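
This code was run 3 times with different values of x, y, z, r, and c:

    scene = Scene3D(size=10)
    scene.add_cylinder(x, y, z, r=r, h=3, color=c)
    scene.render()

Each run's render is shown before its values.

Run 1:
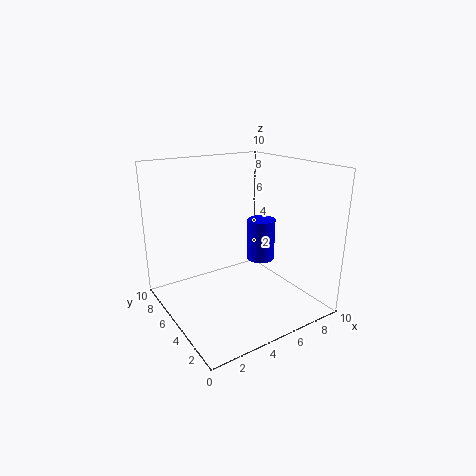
x = 7; y = 5; z = 3; r = 1; c = 'blue'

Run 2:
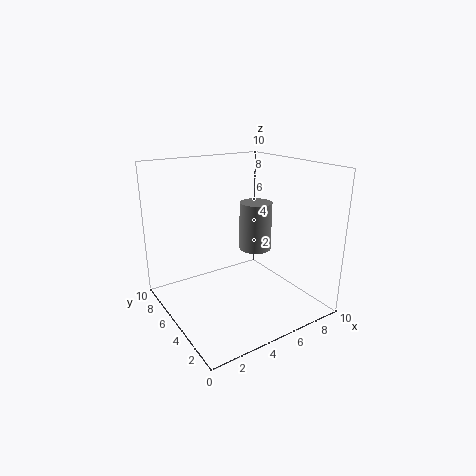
x = 5; y = 3; z = 5; r = 1; c = 'gray'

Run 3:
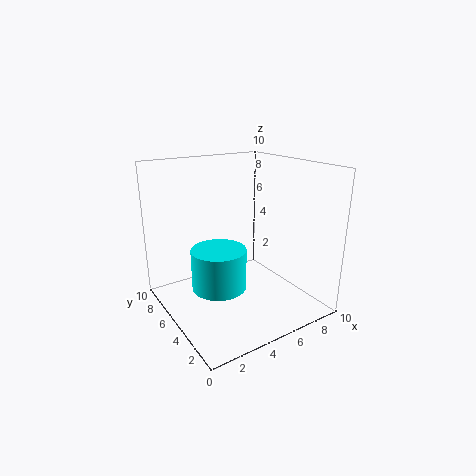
x = 4; y = 6; z = 1; r = 2; c = 'cyan'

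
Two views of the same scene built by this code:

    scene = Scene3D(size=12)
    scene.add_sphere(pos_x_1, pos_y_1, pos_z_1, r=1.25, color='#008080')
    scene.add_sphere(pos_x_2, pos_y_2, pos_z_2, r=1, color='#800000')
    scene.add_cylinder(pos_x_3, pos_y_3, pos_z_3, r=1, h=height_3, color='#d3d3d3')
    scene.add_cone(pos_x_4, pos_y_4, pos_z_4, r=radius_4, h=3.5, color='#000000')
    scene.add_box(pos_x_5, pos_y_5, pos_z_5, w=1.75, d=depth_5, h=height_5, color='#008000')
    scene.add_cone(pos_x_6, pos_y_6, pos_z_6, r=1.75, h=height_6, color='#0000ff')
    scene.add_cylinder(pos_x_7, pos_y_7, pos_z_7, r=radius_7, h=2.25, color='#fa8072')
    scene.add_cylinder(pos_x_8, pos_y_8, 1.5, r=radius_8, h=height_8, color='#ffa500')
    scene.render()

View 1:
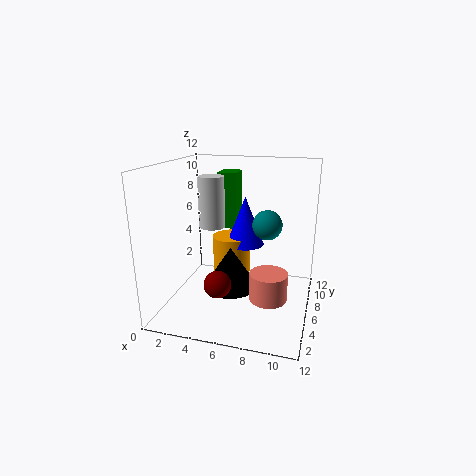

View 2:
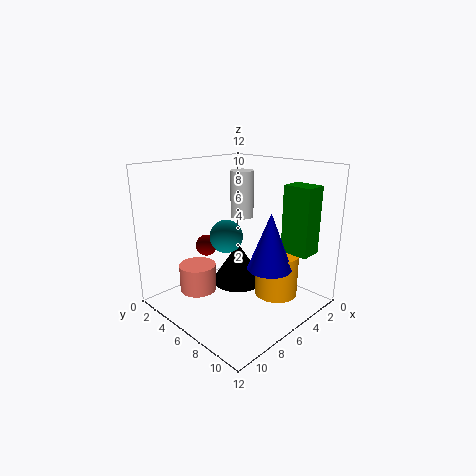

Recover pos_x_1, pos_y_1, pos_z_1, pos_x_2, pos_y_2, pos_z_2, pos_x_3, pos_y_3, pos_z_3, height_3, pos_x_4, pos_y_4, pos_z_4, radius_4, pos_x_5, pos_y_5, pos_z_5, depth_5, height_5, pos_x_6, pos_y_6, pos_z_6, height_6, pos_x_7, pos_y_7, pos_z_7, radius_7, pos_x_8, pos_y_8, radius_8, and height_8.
pos_x_1 = 8.25, pos_y_1 = 7, pos_z_1 = 7, pos_x_2 = 5.75, pos_y_2 = 1.5, pos_z_2 = 4, pos_x_3 = 4.25, pos_y_3 = 4.75, pos_z_3 = 7.25, height_3 = 4, pos_x_4 = 5.5, pos_y_4 = 5.5, pos_z_4 = 1.75, radius_4 = 2.25, pos_x_5 = 3, pos_y_5 = 9.5, pos_z_5 = 5.5, depth_5 = 2.25, height_5 = 5.25, pos_x_6 = 5.75, pos_y_6 = 9.25, pos_z_6 = 4.25, height_6 = 4.5, pos_x_7 = 9, pos_y_7 = 4.25, pos_z_7 = 1.75, radius_7 = 1.5, pos_x_8 = 4.5, pos_y_8 = 9, radius_8 = 1.75, height_8 = 3.5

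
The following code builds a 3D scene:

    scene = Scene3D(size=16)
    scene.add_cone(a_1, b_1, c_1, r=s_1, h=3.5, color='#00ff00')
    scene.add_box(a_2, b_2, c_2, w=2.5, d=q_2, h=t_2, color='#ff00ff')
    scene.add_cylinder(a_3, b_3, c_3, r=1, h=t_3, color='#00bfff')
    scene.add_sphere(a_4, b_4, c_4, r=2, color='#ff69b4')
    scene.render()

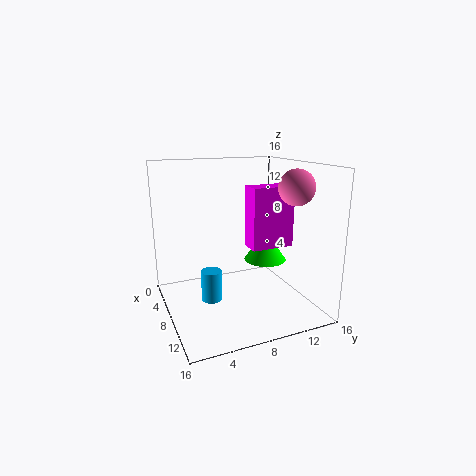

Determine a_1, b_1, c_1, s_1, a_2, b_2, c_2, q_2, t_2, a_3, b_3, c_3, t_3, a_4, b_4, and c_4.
a_1 = 7, b_1 = 12, c_1 = 4.5, s_1 = 2.5, a_2 = 6.5, b_2 = 9.5, c_2 = 6.5, q_2 = 5, t_2 = 7, a_3 = 12, b_3 = 3.5, c_3 = 3.5, t_3 = 3, a_4 = 10, b_4 = 14, c_4 = 13.5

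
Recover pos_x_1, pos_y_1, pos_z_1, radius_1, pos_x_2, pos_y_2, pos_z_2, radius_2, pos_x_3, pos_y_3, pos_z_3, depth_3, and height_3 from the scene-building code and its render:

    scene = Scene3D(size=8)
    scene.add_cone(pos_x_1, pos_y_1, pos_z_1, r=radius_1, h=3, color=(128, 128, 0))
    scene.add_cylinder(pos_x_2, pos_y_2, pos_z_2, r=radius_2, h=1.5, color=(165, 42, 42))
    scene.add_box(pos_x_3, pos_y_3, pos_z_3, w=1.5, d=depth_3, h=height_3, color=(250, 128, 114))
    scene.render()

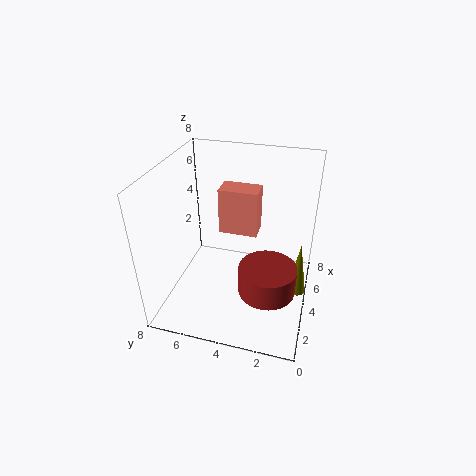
pos_x_1 = 3.5, pos_y_1 = 0.5, pos_z_1 = 1.5, radius_1 = 0.5, pos_x_2 = 2.5, pos_y_2 = 2, pos_z_2 = 2, radius_2 = 1.5, pos_x_3 = 6.5, pos_y_3 = 3.5, pos_z_3 = 2.5, depth_3 = 2.5, height_3 = 3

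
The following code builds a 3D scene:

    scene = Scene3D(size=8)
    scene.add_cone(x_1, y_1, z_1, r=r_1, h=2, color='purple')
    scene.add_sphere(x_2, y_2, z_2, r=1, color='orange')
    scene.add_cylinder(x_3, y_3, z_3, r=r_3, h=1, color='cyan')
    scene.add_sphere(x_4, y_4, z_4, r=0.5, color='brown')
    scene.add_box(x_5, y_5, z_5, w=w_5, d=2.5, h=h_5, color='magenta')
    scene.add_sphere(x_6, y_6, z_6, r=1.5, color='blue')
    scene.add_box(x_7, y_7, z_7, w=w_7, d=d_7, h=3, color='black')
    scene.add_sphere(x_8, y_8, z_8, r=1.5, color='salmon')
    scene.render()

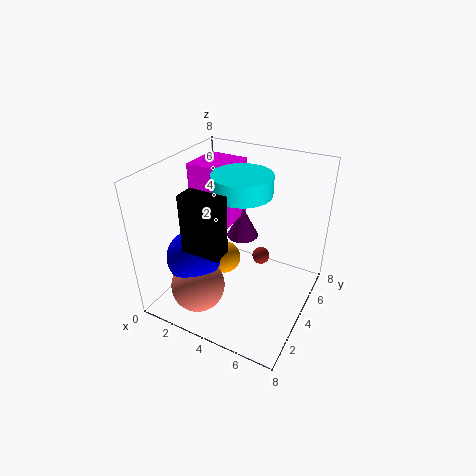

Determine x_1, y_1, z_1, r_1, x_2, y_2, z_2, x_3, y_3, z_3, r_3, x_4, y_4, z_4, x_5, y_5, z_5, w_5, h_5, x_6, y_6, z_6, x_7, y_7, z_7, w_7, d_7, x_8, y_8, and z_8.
x_1 = 3
y_1 = 6.5
z_1 = 2.5
r_1 = 1
x_2 = 2.5
y_2 = 5
z_2 = 1.5
x_3 = 4.5
y_3 = 3.5
z_3 = 7
r_3 = 1.5
x_4 = 5
y_4 = 5
z_4 = 2.5
x_5 = 0.5
y_5 = 4.5
z_5 = 4
w_5 = 2.5
h_5 = 3.5
x_6 = 2
y_6 = 2.5
z_6 = 3
x_7 = 2.5
y_7 = 1
z_7 = 4.5
w_7 = 2
d_7 = 1
x_8 = 2.5
y_8 = 2
z_8 = 1.5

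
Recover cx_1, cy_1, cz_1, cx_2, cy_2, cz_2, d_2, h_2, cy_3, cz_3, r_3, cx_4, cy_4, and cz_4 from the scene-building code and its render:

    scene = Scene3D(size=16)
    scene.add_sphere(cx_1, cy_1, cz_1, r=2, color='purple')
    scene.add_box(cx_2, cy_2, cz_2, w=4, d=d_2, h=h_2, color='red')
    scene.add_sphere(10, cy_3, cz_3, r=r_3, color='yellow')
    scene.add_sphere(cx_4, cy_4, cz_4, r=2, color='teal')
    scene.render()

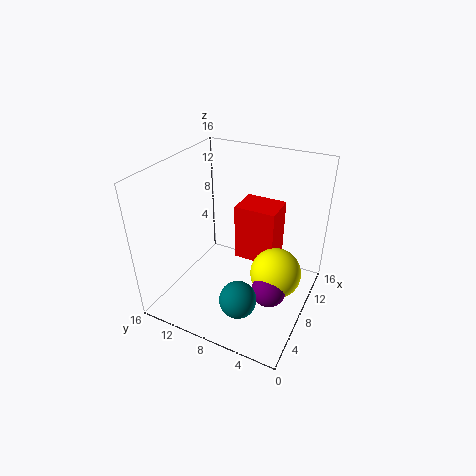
cx_1 = 8; cy_1 = 4; cz_1 = 2; cx_2 = 11; cy_2 = 5; cz_2 = 3; d_2 = 5; h_2 = 7; cy_3 = 4; cz_3 = 3; r_3 = 3; cx_4 = 4; cy_4 = 6; cz_4 = 3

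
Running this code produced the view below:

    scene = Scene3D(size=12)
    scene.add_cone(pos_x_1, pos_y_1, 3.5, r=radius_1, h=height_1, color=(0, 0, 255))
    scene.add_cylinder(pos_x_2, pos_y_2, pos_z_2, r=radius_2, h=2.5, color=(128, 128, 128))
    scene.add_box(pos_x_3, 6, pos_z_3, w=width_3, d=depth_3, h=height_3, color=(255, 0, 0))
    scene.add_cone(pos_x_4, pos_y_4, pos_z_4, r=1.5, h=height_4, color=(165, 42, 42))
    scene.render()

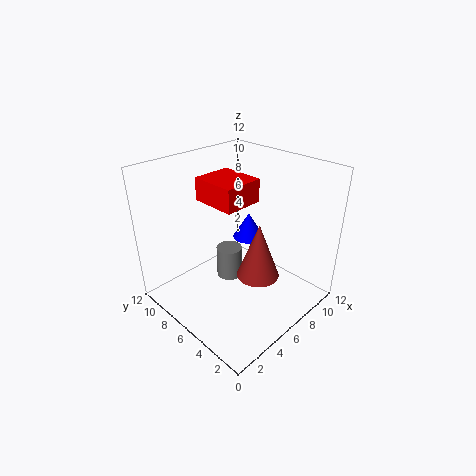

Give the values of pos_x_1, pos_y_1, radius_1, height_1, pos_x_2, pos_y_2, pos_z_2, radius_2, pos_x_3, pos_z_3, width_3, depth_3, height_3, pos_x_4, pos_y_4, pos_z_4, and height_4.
pos_x_1 = 10; pos_y_1 = 8.5; radius_1 = 1.5; height_1 = 2.5; pos_x_2 = 4.5; pos_y_2 = 5.5; pos_z_2 = 3.5; radius_2 = 1; pos_x_3 = 5; pos_z_3 = 8.5; width_3 = 3.5; depth_3 = 4; height_3 = 2; pos_x_4 = 4; pos_y_4 = 2; pos_z_4 = 5.5; height_4 = 4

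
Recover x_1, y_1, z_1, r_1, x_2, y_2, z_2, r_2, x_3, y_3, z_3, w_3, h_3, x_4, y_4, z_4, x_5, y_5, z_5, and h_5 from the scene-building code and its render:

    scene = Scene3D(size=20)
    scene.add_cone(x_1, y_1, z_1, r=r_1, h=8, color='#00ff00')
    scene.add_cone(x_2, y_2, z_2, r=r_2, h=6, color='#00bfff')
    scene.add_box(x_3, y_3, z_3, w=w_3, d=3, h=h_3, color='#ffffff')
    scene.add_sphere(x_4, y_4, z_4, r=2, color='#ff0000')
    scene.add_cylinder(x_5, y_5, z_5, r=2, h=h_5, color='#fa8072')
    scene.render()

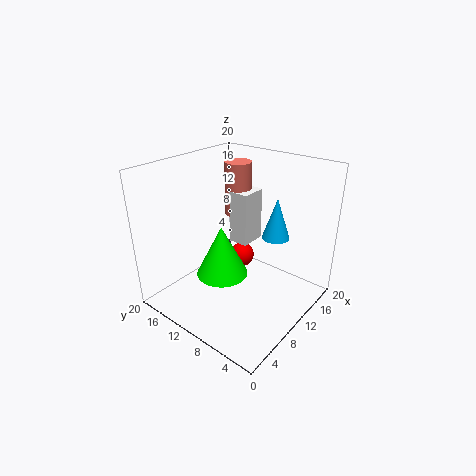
x_1 = 11; y_1 = 14; z_1 = 2; r_1 = 4; x_2 = 15; y_2 = 7; z_2 = 9; r_2 = 2; x_3 = 13; y_3 = 11; z_3 = 7; w_3 = 4; h_3 = 8; x_4 = 16; y_4 = 14; z_4 = 3; x_5 = 15; y_5 = 14; z_5 = 11; h_5 = 8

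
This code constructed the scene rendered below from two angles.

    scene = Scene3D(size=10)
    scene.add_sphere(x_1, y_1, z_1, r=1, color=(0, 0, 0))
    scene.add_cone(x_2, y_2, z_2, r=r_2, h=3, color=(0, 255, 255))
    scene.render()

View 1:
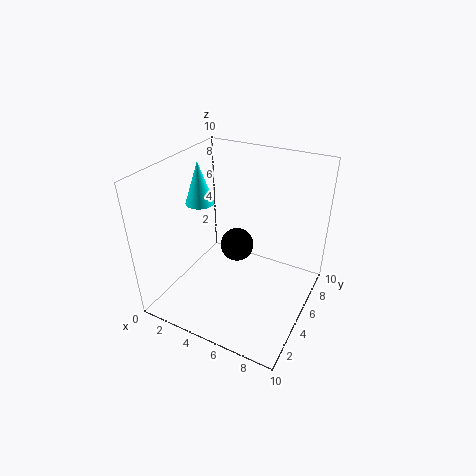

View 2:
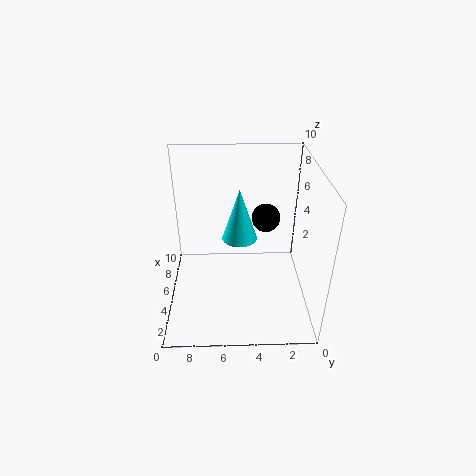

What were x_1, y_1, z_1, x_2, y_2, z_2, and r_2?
x_1 = 6; y_1 = 3; z_1 = 6; x_2 = 2; y_2 = 5; z_2 = 7; r_2 = 1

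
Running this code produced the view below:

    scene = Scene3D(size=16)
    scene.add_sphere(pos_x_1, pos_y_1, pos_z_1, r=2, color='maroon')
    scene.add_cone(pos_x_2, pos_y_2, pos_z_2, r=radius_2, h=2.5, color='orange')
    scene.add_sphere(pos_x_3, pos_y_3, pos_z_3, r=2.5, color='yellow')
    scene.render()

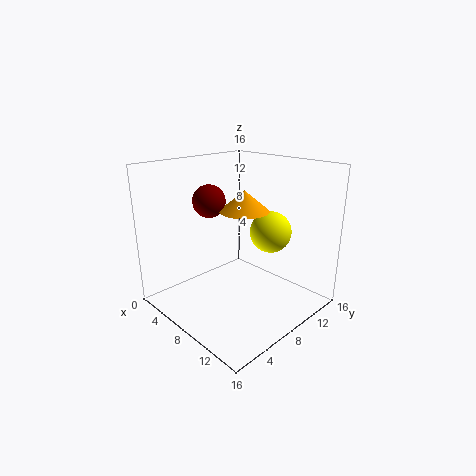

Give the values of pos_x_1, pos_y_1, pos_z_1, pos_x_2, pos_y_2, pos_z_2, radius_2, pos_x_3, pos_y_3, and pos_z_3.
pos_x_1 = 2.5
pos_y_1 = 8.5
pos_z_1 = 11
pos_x_2 = 6
pos_y_2 = 11
pos_z_2 = 10
radius_2 = 3
pos_x_3 = 8.5
pos_y_3 = 13
pos_z_3 = 7.5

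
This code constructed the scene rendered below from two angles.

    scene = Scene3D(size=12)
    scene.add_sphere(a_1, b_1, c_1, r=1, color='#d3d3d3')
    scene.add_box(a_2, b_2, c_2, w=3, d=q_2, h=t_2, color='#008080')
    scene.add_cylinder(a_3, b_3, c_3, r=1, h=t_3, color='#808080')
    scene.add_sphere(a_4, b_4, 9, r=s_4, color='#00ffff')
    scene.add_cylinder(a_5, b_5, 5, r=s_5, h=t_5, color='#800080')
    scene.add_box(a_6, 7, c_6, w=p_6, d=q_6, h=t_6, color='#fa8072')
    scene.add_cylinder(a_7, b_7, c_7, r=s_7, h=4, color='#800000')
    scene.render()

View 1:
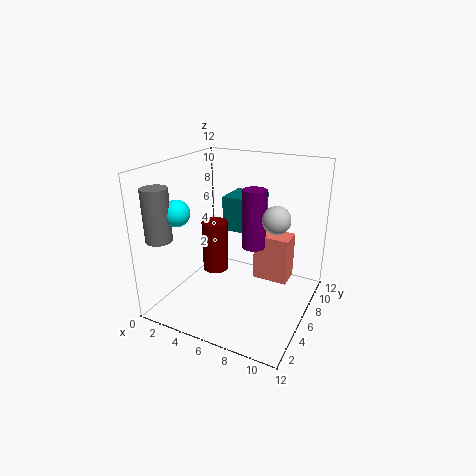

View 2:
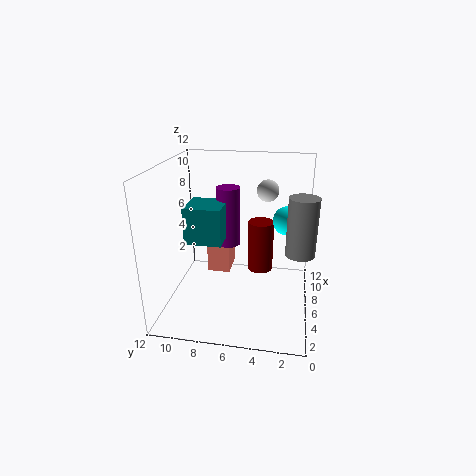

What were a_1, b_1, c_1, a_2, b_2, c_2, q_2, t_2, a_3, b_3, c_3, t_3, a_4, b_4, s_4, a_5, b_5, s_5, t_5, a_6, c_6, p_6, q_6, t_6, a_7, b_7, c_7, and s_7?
a_1 = 10, b_1 = 4, c_1 = 9, a_2 = 4, b_2 = 7, c_2 = 6, q_2 = 3, t_2 = 3, a_3 = 2, b_3 = 1, c_3 = 7, t_3 = 4, a_4 = 3, b_4 = 2, s_4 = 1, a_5 = 7, b_5 = 7, s_5 = 1, t_5 = 5, a_6 = 7, c_6 = 2, p_6 = 3, q_6 = 2, t_6 = 4, a_7 = 5, b_7 = 4, c_7 = 4, s_7 = 1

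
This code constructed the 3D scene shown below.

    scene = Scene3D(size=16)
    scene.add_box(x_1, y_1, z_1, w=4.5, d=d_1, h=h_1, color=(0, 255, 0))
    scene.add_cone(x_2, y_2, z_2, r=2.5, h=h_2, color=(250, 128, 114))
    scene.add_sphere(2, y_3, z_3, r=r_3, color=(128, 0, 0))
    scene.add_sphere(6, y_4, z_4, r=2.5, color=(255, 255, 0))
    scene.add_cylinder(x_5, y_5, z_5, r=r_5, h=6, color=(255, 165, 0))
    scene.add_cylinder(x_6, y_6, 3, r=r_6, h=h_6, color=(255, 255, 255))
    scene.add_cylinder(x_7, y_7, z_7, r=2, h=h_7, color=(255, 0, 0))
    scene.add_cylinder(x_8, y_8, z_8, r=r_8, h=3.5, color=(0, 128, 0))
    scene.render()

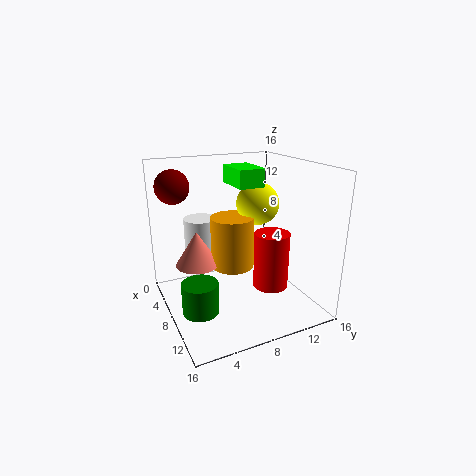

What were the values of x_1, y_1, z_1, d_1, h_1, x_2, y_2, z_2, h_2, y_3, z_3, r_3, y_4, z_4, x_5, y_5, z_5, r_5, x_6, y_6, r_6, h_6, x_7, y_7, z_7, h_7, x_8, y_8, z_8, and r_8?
x_1 = 4
y_1 = 8
z_1 = 13.5
d_1 = 3
h_1 = 2
x_2 = 5.5
y_2 = 4
z_2 = 4.5
h_2 = 4
y_3 = 2.5
z_3 = 13
r_3 = 2
y_4 = 11.5
z_4 = 11
x_5 = 6.5
y_5 = 8
z_5 = 4
r_5 = 2.5
x_6 = 2.5
y_6 = 5.5
r_6 = 2
h_6 = 6
x_7 = 9.5
y_7 = 11.5
z_7 = 2
h_7 = 6.5
x_8 = 9
y_8 = 3
z_8 = 0.5
r_8 = 2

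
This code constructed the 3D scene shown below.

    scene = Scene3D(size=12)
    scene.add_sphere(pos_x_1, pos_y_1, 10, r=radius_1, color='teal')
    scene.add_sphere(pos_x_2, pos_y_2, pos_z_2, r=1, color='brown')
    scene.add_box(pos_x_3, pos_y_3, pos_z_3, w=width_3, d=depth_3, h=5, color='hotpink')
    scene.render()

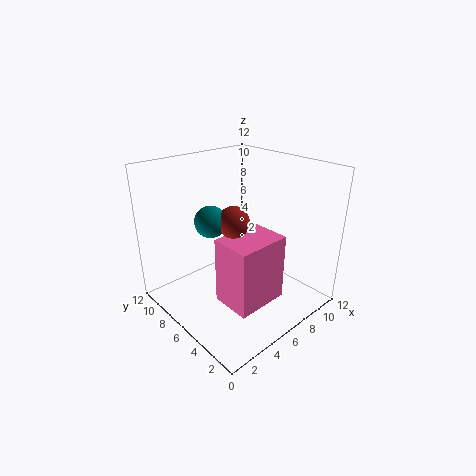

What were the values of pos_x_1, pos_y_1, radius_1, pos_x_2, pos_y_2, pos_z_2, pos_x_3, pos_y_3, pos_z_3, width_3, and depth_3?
pos_x_1 = 1; pos_y_1 = 3; radius_1 = 1; pos_x_2 = 2; pos_y_2 = 2; pos_z_2 = 10; pos_x_3 = 2; pos_y_3 = 1; pos_z_3 = 3; width_3 = 4; depth_3 = 3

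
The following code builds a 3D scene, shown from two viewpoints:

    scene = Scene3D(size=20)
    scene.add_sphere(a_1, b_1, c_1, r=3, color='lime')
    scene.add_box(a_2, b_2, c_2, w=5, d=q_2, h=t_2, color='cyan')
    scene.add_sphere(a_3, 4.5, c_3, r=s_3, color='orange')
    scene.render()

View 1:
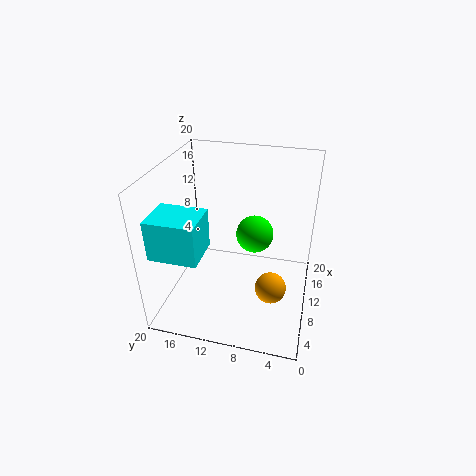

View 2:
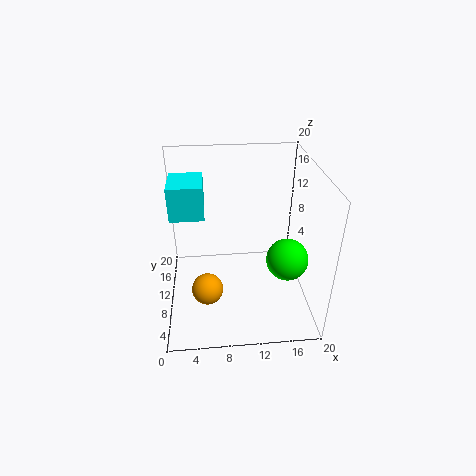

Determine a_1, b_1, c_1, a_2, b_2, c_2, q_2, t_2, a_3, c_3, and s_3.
a_1 = 17
b_1 = 9
c_1 = 6.5
a_2 = 0.5
b_2 = 12.5
c_2 = 11.5
q_2 = 6
t_2 = 5
a_3 = 5.5
c_3 = 6
s_3 = 2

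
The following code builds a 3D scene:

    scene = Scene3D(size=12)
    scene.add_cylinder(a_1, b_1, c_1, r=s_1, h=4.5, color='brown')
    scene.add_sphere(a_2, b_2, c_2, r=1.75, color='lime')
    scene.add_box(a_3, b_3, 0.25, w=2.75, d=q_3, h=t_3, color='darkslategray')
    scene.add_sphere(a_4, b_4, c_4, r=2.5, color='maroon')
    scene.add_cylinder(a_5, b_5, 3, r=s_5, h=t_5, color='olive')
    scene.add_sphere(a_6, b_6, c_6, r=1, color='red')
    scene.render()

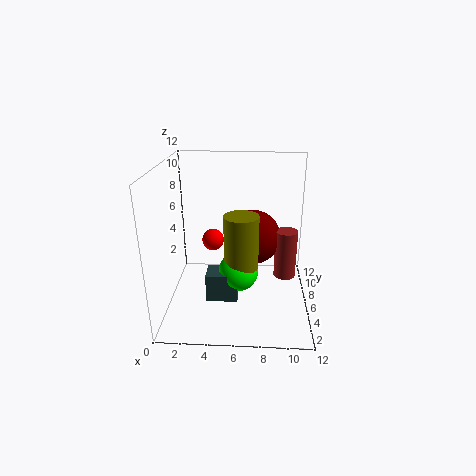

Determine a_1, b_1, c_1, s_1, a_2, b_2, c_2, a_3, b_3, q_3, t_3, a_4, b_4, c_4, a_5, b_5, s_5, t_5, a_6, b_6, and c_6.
a_1 = 10.25, b_1 = 8.25, c_1 = 1.25, s_1 = 1, a_2 = 6, b_2 = 6.5, c_2 = 2.5, a_3 = 3.25, b_3 = 5, q_3 = 2, t_3 = 2.5, a_4 = 7.25, b_4 = 9, c_4 = 4.75, a_5 = 6.25, b_5 = 6.5, s_5 = 1.5, t_5 = 4.75, a_6 = 3.5, b_6 = 8.75, c_6 = 4.5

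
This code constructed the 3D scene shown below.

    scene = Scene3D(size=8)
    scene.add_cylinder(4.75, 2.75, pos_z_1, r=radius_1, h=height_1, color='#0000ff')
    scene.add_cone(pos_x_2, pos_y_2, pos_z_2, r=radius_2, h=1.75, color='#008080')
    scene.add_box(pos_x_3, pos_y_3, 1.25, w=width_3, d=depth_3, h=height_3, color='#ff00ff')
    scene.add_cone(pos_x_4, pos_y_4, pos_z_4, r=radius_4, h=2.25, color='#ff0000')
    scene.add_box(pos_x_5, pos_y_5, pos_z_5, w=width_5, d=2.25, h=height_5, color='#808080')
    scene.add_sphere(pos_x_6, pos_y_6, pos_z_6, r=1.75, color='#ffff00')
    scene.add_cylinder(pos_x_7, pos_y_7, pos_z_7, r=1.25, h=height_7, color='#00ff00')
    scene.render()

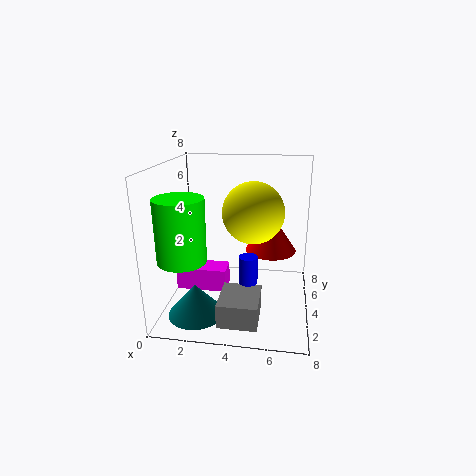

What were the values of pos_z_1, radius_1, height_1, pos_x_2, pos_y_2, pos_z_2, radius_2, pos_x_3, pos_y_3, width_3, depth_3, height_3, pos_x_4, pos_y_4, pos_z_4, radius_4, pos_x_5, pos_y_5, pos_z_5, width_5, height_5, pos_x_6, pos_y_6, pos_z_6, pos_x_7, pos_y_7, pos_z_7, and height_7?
pos_z_1 = 2, radius_1 = 0.5, height_1 = 1.5, pos_x_2 = 2, pos_y_2 = 2, pos_z_2 = 0.25, radius_2 = 1.5, pos_x_3 = 0.75, pos_y_3 = 2.75, width_3 = 2.75, depth_3 = 1.25, height_3 = 1.25, pos_x_4 = 5.75, pos_y_4 = 5.5, pos_z_4 = 2.75, radius_4 = 1.5, pos_x_5 = 3.5, pos_y_5 = 0.25, pos_z_5 = 0.75, width_5 = 2, height_5 = 1.25, pos_x_6 = 4.75, pos_y_6 = 4.75, pos_z_6 = 5.25, pos_x_7 = 1.5, pos_y_7 = 1.75, pos_z_7 = 3.5, height_7 = 3.25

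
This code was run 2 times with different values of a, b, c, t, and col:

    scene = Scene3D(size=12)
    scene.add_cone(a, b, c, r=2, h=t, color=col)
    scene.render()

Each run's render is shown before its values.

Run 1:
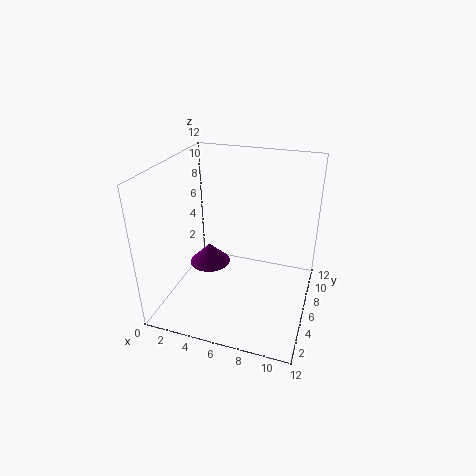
a = 2
b = 9
c = 1
t = 2
col = 'purple'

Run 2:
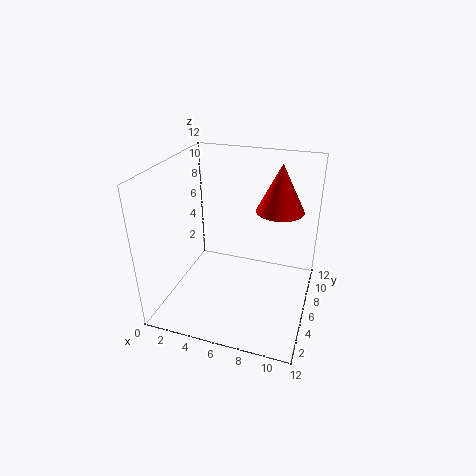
a = 9
b = 8
c = 8
t = 4
col = 'red'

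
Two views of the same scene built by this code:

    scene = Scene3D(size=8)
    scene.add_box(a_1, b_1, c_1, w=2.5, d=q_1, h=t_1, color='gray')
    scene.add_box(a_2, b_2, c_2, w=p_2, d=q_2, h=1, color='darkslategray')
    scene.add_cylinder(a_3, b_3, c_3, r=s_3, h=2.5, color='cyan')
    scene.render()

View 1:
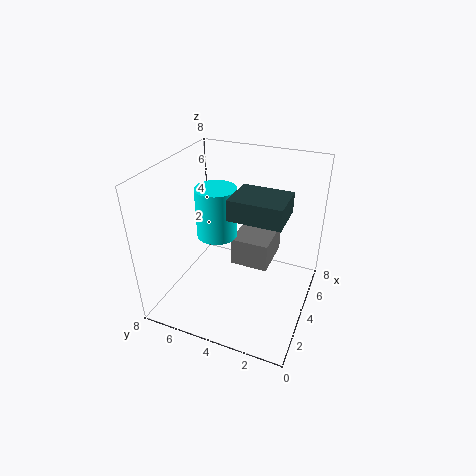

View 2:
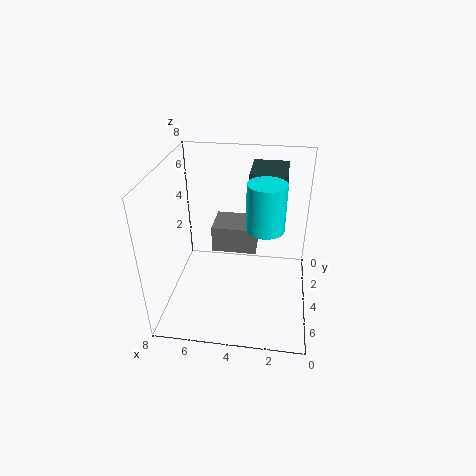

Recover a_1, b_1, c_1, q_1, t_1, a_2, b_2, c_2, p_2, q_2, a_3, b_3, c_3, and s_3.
a_1 = 3
b_1 = 2
c_1 = 3
q_1 = 2
t_1 = 1.5
a_2 = 1.5
b_2 = 1
c_2 = 6.5
p_2 = 2
q_2 = 2.5
a_3 = 2.5
b_3 = 4.5
c_3 = 5
s_3 = 1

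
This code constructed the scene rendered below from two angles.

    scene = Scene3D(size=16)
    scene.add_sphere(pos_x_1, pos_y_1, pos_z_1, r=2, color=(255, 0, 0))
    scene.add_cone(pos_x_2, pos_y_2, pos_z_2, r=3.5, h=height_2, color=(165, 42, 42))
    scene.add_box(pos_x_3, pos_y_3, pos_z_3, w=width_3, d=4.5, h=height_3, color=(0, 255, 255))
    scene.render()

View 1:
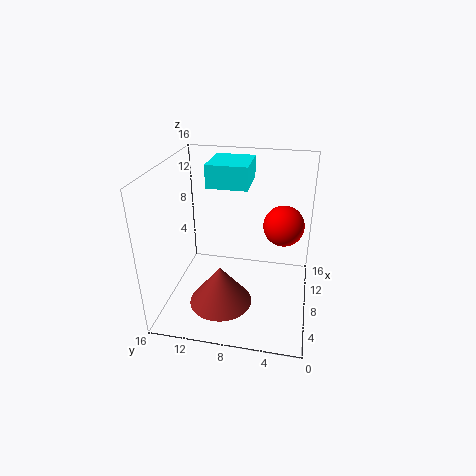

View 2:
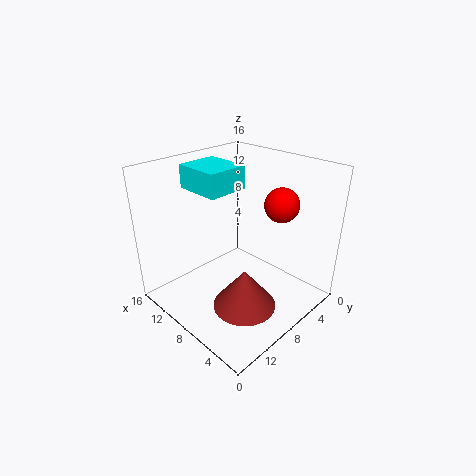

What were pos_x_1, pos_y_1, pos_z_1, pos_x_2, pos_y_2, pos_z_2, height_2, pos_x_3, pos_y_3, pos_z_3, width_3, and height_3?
pos_x_1 = 6, pos_y_1 = 3, pos_z_1 = 11, pos_x_2 = 5.5, pos_y_2 = 9.5, pos_z_2 = 1, height_2 = 4.5, pos_x_3 = 8, pos_y_3 = 7, pos_z_3 = 13.5, width_3 = 5, height_3 = 2.5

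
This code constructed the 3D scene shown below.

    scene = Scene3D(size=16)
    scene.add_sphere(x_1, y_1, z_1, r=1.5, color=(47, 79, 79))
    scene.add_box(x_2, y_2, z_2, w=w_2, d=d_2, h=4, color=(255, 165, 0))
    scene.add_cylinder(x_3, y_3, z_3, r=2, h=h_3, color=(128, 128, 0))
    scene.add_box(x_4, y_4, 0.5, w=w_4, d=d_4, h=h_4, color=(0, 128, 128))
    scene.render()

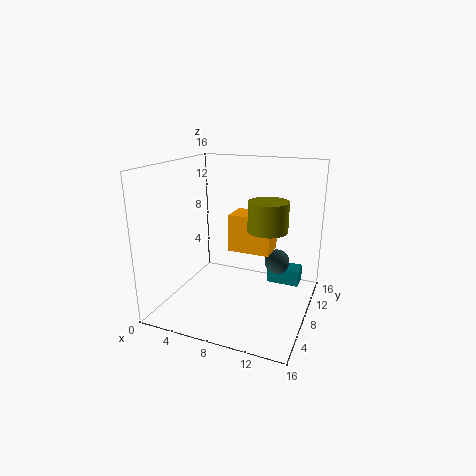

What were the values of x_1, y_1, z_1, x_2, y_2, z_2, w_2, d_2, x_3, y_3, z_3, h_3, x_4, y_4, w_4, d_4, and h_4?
x_1 = 11.5; y_1 = 12; z_1 = 4; x_2 = 7.5; y_2 = 6.5; z_2 = 7; w_2 = 4.5; d_2 = 3; x_3 = 12; y_3 = 6; z_3 = 10; h_3 = 3; x_4 = 10; y_4 = 13; w_4 = 4; d_4 = 2.5; h_4 = 2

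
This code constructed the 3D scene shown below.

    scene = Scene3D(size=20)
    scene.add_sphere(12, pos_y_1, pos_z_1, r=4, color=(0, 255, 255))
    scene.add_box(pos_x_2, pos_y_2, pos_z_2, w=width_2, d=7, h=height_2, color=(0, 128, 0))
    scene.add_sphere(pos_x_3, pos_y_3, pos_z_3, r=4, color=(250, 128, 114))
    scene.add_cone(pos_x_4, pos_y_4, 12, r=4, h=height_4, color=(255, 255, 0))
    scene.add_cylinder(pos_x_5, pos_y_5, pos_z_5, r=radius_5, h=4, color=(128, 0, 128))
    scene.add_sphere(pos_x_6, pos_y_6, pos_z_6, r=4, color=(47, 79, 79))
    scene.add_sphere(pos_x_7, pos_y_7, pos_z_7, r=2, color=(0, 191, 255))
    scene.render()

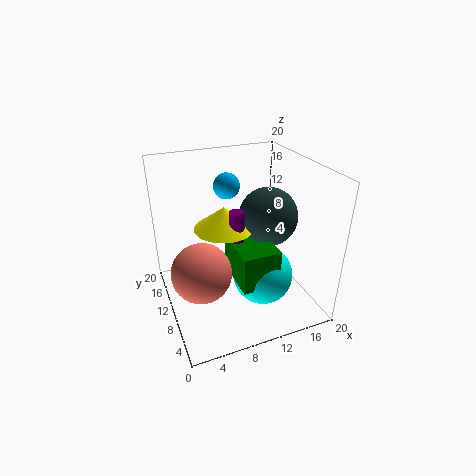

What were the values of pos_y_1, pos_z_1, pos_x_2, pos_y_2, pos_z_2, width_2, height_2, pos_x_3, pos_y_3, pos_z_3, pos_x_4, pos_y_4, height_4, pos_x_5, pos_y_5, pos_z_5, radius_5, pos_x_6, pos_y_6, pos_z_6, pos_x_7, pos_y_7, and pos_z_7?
pos_y_1 = 6, pos_z_1 = 6, pos_x_2 = 8, pos_y_2 = 3, pos_z_2 = 6, width_2 = 5, height_2 = 5, pos_x_3 = 4, pos_y_3 = 8, pos_z_3 = 7, pos_x_4 = 8, pos_y_4 = 10, height_4 = 3, pos_x_5 = 9, pos_y_5 = 8, pos_z_5 = 11, radius_5 = 1, pos_x_6 = 14, pos_y_6 = 9, pos_z_6 = 13, pos_x_7 = 11, pos_y_7 = 17, pos_z_7 = 15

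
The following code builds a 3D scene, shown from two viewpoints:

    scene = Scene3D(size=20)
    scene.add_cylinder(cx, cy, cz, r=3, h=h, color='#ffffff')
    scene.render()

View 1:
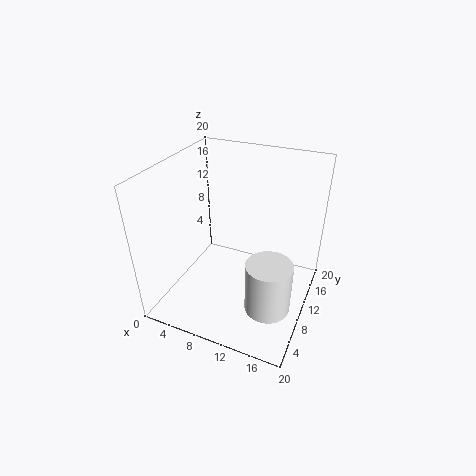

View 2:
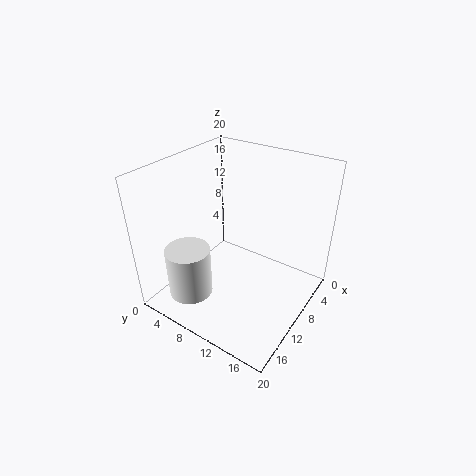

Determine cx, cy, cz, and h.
cx = 16, cy = 6, cz = 3, h = 7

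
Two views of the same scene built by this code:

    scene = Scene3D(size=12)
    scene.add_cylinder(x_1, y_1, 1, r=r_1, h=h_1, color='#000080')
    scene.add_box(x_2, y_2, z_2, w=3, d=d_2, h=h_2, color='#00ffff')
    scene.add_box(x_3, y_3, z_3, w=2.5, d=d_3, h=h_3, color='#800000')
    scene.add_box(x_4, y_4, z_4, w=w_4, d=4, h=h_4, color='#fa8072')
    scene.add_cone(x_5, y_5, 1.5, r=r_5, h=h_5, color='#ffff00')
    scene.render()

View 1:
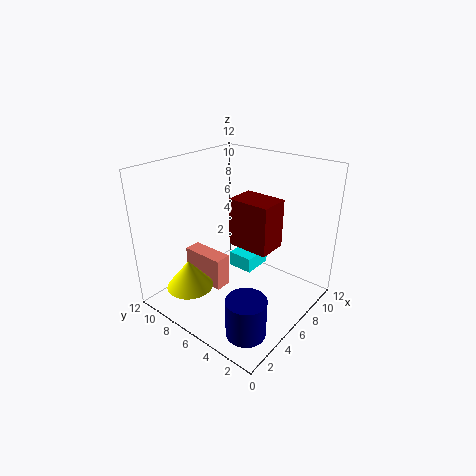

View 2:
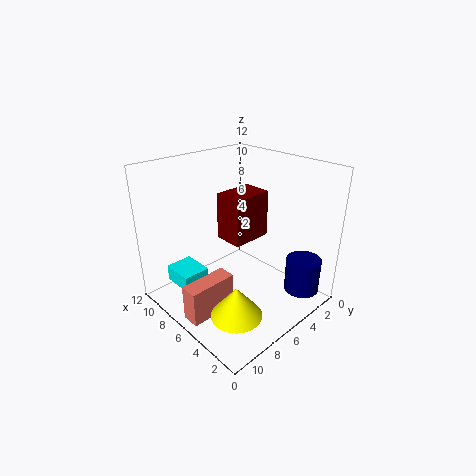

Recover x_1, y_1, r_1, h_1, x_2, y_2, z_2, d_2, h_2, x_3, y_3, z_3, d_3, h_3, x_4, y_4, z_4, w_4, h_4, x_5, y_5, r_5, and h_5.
x_1 = 2
y_1 = 2
r_1 = 1.5
h_1 = 3
x_2 = 9
y_2 = 7
z_2 = 0.5
d_2 = 2.5
h_2 = 1.5
x_3 = 5.5
y_3 = 3
z_3 = 5.5
d_3 = 3.5
h_3 = 4
x_4 = 5
y_4 = 7.5
z_4 = 0.5
w_4 = 1.5
h_4 = 3
x_5 = 3
y_5 = 9
r_5 = 2
h_5 = 2.5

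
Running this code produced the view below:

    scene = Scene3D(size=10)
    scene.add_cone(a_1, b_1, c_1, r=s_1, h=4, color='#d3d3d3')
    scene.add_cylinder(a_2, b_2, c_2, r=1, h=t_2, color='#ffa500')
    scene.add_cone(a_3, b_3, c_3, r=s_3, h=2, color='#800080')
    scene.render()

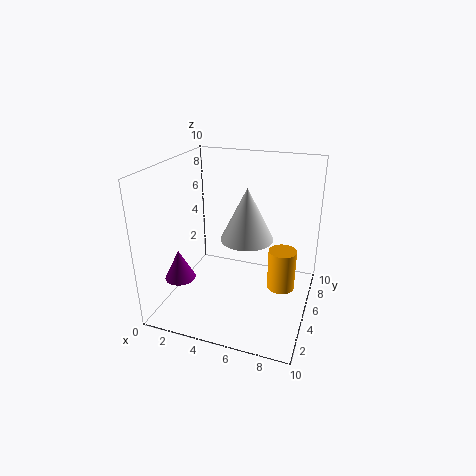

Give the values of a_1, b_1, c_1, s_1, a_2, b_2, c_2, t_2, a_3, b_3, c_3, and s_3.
a_1 = 5; b_1 = 7; c_1 = 4; s_1 = 2; a_2 = 8; b_2 = 6; c_2 = 1; t_2 = 3; a_3 = 2; b_3 = 2; c_3 = 3; s_3 = 1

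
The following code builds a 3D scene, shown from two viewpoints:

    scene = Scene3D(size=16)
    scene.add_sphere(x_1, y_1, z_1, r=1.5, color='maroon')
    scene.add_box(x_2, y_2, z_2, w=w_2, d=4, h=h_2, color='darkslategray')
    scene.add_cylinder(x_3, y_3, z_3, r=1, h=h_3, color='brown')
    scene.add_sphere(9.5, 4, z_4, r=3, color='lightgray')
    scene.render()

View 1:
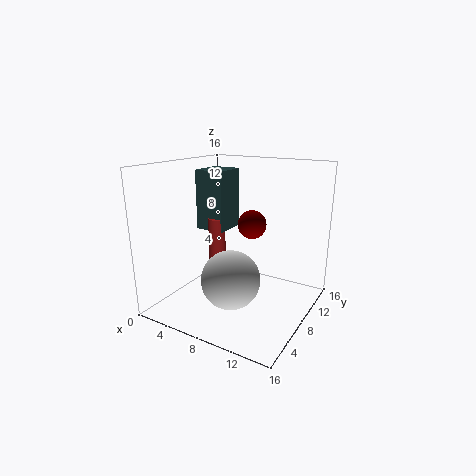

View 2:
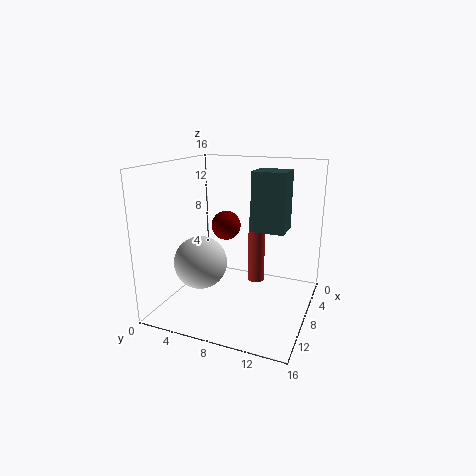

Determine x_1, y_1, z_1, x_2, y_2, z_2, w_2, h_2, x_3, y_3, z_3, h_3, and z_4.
x_1 = 10; y_1 = 7.5; z_1 = 10; x_2 = 2; y_2 = 8.5; z_2 = 8; w_2 = 3.5; h_2 = 7; x_3 = 4.5; y_3 = 9; z_3 = 1.5; h_3 = 8; z_4 = 5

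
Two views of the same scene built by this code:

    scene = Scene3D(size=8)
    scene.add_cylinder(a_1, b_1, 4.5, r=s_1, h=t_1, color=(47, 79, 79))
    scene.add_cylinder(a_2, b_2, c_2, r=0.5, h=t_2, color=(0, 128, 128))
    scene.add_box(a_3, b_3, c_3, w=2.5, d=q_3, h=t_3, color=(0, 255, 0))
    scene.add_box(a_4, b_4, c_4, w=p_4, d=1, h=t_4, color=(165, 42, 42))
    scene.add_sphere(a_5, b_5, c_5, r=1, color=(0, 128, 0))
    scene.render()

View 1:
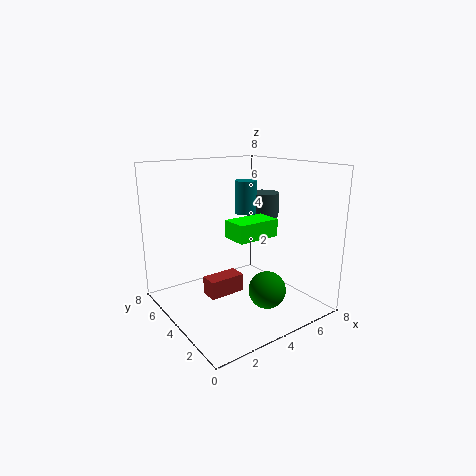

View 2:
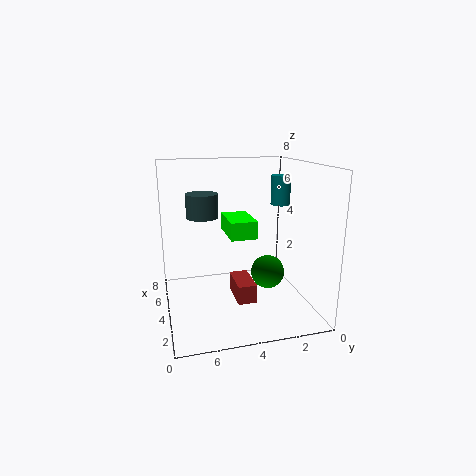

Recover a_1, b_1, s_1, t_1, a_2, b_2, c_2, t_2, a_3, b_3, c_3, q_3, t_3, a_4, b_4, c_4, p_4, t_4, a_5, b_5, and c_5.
a_1 = 7
b_1 = 5.5
s_1 = 1
t_1 = 1.5
a_2 = 3
b_2 = 2
c_2 = 6
t_2 = 1.5
a_3 = 3.5
b_3 = 3
c_3 = 4
q_3 = 1.5
t_3 = 1
a_4 = 2
b_4 = 3.5
c_4 = 1
p_4 = 2
t_4 = 1
a_5 = 4.5
b_5 = 2
c_5 = 1.5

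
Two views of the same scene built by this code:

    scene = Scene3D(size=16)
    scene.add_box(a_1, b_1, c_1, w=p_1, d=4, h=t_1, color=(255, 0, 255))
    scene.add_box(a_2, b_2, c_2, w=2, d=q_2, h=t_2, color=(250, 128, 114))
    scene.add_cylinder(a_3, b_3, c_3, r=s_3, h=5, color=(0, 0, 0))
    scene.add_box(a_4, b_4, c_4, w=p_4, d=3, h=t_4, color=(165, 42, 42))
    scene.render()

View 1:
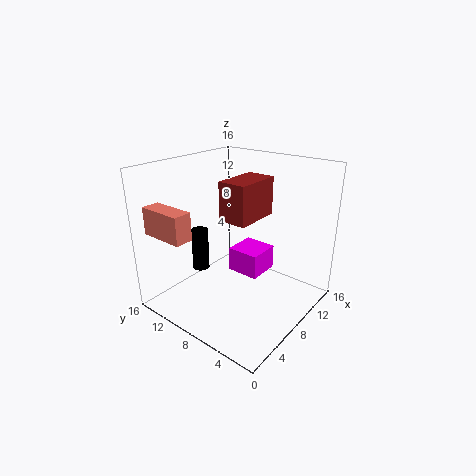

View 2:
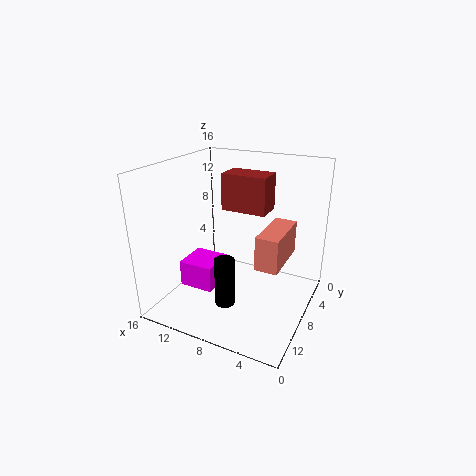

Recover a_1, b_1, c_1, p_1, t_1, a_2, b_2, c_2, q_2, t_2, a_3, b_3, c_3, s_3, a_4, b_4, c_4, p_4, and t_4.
a_1 = 10; b_1 = 7; c_1 = 2; p_1 = 4; t_1 = 3; a_2 = 1; b_2 = 10; c_2 = 9; q_2 = 5; t_2 = 3; a_3 = 7; b_3 = 13; c_3 = 3; s_3 = 1; a_4 = 5; b_4 = 5; c_4 = 11; p_4 = 5; t_4 = 4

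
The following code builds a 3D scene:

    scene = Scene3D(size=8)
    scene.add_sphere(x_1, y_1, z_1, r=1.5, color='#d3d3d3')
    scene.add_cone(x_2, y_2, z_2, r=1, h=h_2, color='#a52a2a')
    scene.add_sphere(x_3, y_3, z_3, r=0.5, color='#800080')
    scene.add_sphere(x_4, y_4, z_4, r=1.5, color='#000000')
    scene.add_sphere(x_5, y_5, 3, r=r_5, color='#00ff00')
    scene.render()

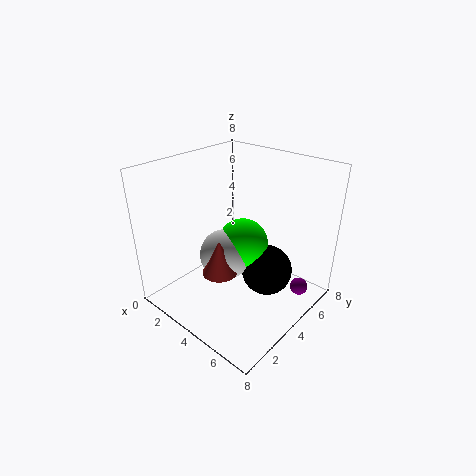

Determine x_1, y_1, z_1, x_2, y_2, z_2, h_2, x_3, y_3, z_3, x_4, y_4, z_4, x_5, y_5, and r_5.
x_1 = 3, y_1 = 4, z_1 = 2.5, x_2 = 3.5, y_2 = 3, z_2 = 2, h_2 = 2, x_3 = 7, y_3 = 6, z_3 = 1, x_4 = 5, y_4 = 5.5, z_4 = 1.5, x_5 = 3.5, y_5 = 5, r_5 = 1.5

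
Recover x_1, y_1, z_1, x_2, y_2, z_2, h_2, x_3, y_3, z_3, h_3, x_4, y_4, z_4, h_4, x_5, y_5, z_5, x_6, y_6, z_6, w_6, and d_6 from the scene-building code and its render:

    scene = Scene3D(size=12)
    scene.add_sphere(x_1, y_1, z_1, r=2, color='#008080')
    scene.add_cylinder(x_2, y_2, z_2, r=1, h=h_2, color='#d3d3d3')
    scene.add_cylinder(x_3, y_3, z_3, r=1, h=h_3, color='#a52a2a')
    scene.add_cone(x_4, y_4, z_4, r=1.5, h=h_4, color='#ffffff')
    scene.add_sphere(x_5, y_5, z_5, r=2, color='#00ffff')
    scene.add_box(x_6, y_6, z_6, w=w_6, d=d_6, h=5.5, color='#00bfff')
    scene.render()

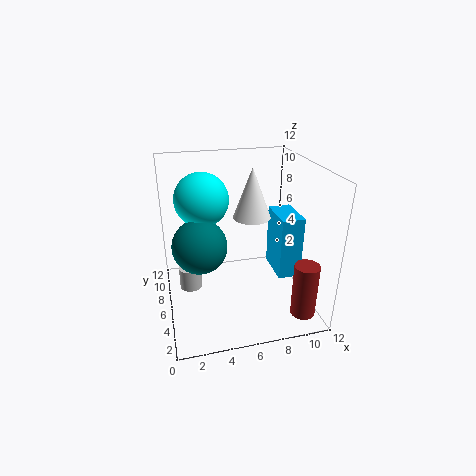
x_1 = 2.5
y_1 = 3.5
z_1 = 7
x_2 = 2
y_2 = 8
z_2 = 0.5
h_2 = 2
x_3 = 10.5
y_3 = 2
z_3 = 0.5
h_3 = 4.5
x_4 = 7
y_4 = 5.5
z_4 = 8
h_4 = 4
x_5 = 3
y_5 = 5
z_5 = 10
x_6 = 9.5
y_6 = 5
z_6 = 2
w_6 = 2
d_6 = 3.5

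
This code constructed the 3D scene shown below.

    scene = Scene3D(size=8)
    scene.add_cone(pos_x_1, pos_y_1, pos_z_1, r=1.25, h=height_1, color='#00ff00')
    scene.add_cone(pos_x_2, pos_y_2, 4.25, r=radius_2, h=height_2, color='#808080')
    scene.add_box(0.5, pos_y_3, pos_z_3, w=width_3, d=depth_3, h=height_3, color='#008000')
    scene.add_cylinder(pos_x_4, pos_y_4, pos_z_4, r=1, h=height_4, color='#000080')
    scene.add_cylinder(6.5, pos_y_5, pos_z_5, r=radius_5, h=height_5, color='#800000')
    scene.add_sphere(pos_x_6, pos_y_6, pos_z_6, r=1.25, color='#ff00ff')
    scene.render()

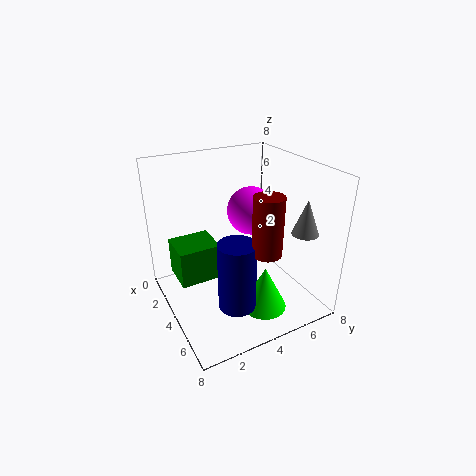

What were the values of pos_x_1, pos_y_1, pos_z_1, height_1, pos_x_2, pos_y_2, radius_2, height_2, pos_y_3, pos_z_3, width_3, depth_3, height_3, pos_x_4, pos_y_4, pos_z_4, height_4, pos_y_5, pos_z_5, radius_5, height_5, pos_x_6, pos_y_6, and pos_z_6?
pos_x_1 = 5.75; pos_y_1 = 4.75; pos_z_1 = 0.25; height_1 = 2.5; pos_x_2 = 5.75; pos_y_2 = 7.25; radius_2 = 0.75; height_2 = 2; pos_y_3 = 1; pos_z_3 = 0.75; width_3 = 2.25; depth_3 = 2.5; height_3 = 2.25; pos_x_4 = 5.75; pos_y_4 = 3; pos_z_4 = 1; height_4 = 3.75; pos_y_5 = 4.25; pos_z_5 = 4.25; radius_5 = 0.75; height_5 = 3; pos_x_6 = 4.5; pos_y_6 = 4.5; pos_z_6 = 5.75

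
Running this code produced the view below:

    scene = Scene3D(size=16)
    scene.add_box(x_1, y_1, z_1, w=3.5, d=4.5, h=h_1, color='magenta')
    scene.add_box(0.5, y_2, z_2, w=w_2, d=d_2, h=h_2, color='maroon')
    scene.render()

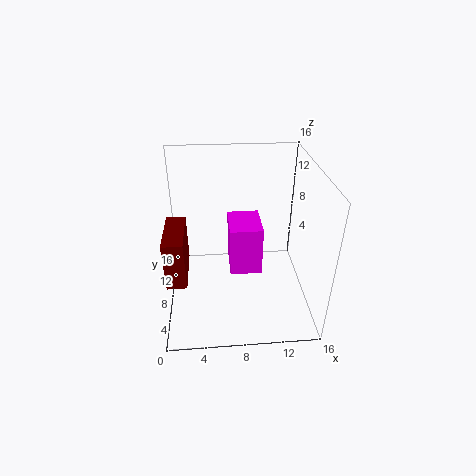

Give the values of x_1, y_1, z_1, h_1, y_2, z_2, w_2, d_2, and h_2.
x_1 = 7
y_1 = 6
z_1 = 4.5
h_1 = 5.5
y_2 = 2.5
z_2 = 6
w_2 = 2
d_2 = 5.5
h_2 = 5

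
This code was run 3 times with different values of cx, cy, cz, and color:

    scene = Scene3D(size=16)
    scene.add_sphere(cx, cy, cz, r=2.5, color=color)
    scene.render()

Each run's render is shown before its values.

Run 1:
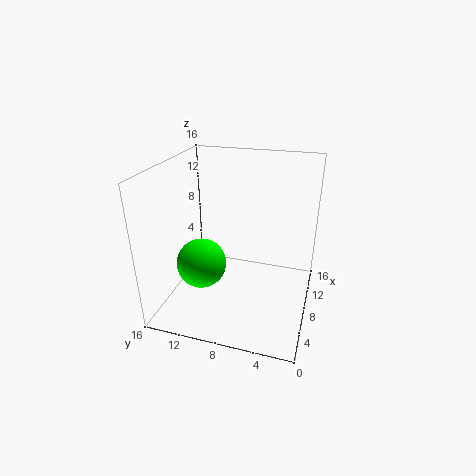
cx = 3.5, cy = 10.5, cz = 7, color = 'lime'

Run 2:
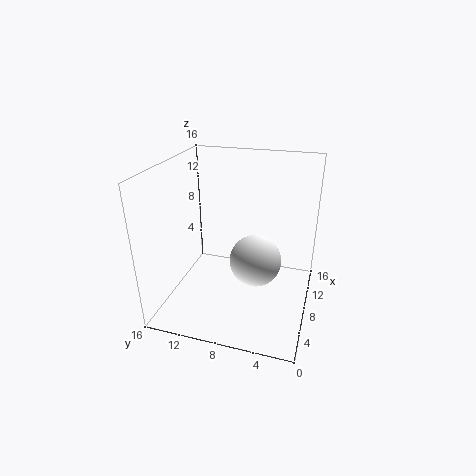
cx = 4, cy = 5, cz = 8, color = 'white'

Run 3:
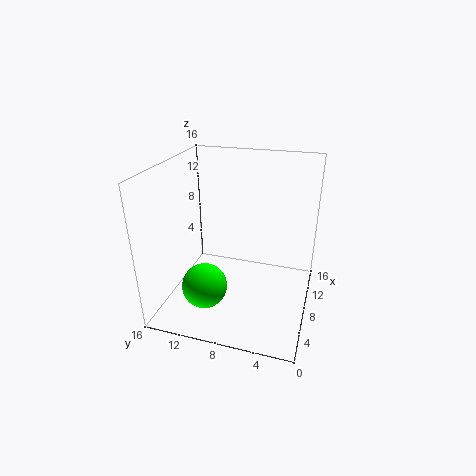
cx = 5, cy = 11, cz = 3, color = 'lime'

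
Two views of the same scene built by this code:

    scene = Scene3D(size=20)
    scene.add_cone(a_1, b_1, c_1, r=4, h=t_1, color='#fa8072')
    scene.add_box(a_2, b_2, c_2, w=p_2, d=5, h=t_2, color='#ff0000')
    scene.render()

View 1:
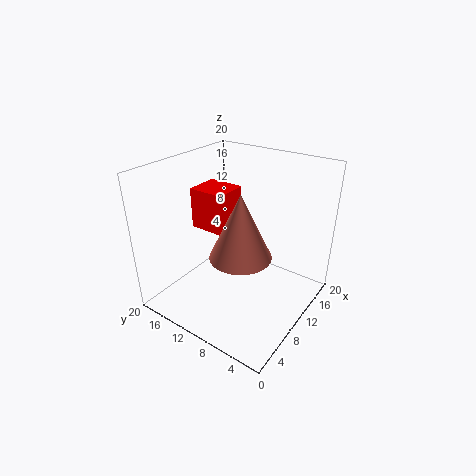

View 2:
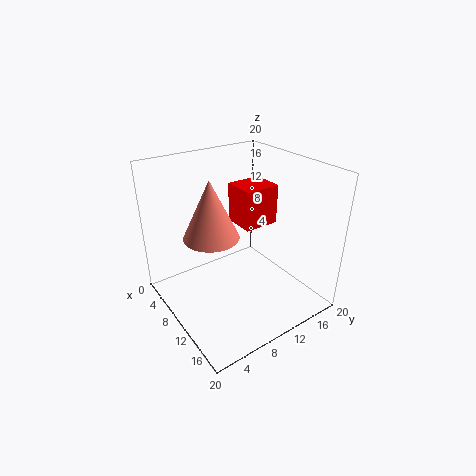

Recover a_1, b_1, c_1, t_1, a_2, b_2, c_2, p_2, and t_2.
a_1 = 7
b_1 = 7.5
c_1 = 9.5
t_1 = 8.5
a_2 = 7
b_2 = 10.5
c_2 = 11.5
p_2 = 4.5
t_2 = 5.5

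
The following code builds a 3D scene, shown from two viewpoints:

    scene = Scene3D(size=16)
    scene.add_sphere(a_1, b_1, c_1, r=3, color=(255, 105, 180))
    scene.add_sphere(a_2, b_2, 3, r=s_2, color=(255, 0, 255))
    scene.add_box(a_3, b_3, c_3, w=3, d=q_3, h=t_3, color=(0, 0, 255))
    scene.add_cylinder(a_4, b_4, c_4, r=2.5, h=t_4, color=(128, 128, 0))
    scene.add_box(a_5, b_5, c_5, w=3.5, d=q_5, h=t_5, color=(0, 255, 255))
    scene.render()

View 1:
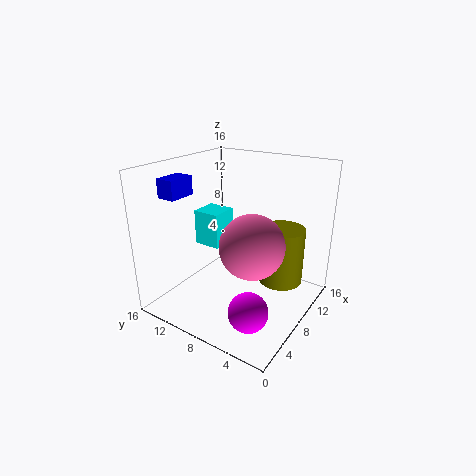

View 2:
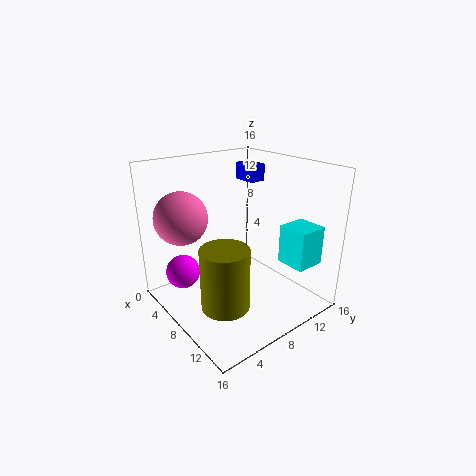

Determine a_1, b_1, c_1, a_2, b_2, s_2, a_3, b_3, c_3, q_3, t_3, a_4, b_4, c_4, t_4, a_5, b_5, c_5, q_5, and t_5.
a_1 = 3.5
b_1 = 3.5
c_1 = 10
a_2 = 3
b_2 = 3.5
s_2 = 2
a_3 = 2.5
b_3 = 12
c_3 = 13
q_3 = 2
t_3 = 2
a_4 = 11
b_4 = 4
c_4 = 2.5
t_4 = 6.5
a_5 = 10
b_5 = 12.5
c_5 = 4.5
q_5 = 3.5
t_5 = 4.5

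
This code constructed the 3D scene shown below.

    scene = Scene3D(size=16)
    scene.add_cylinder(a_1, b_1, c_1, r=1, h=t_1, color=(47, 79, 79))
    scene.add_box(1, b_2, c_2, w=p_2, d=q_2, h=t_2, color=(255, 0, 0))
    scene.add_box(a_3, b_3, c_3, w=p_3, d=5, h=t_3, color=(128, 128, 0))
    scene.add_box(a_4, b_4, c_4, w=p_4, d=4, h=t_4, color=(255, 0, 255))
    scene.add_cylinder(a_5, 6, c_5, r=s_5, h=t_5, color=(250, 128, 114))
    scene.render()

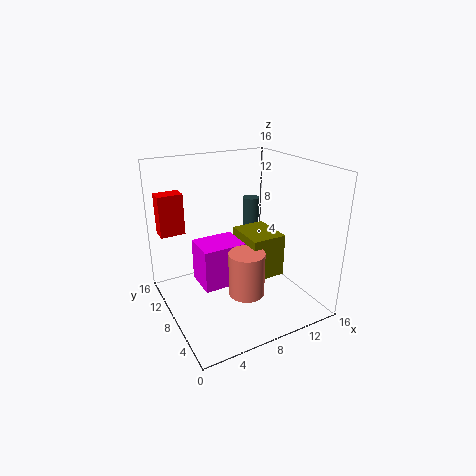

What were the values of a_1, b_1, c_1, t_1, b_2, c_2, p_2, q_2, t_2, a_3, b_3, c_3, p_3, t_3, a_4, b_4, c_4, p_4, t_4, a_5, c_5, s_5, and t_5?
a_1 = 12; b_1 = 12; c_1 = 6; t_1 = 5; b_2 = 14; c_2 = 7; p_2 = 3; q_2 = 2; t_2 = 5; a_3 = 9; b_3 = 6; c_3 = 3; p_3 = 4; t_3 = 5; a_4 = 4; b_4 = 8; c_4 = 2; p_4 = 5; t_4 = 5; a_5 = 8; c_5 = 2; s_5 = 2; t_5 = 5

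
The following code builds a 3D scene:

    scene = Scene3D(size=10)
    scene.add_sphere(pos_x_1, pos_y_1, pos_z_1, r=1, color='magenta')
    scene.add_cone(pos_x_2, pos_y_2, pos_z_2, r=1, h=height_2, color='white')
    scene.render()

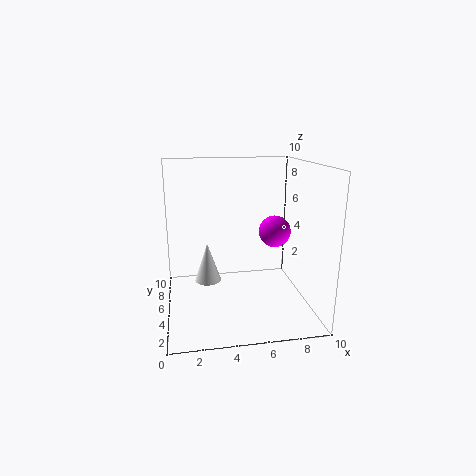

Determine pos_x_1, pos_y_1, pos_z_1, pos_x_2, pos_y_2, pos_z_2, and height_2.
pos_x_1 = 7; pos_y_1 = 3; pos_z_1 = 6; pos_x_2 = 3; pos_y_2 = 7; pos_z_2 = 1; height_2 = 3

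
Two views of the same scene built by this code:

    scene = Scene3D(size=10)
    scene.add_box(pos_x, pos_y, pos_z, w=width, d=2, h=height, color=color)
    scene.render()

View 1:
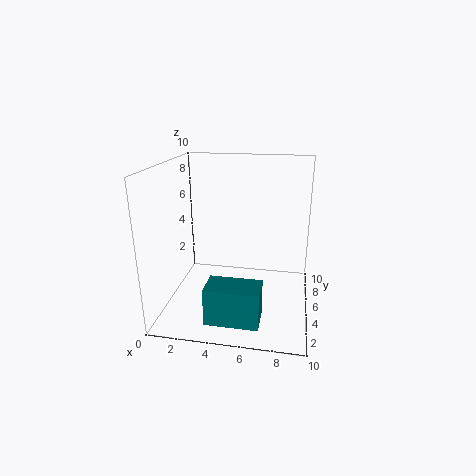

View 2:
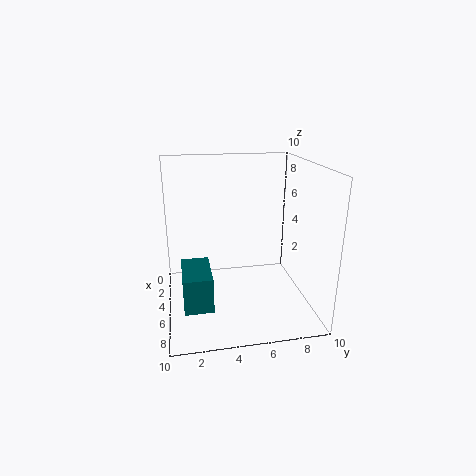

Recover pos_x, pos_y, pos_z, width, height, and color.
pos_x = 3.5, pos_y = 1, pos_z = 0.5, width = 3.5, height = 2.5, color = 'teal'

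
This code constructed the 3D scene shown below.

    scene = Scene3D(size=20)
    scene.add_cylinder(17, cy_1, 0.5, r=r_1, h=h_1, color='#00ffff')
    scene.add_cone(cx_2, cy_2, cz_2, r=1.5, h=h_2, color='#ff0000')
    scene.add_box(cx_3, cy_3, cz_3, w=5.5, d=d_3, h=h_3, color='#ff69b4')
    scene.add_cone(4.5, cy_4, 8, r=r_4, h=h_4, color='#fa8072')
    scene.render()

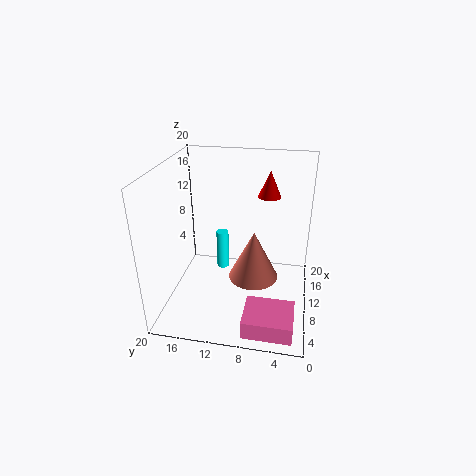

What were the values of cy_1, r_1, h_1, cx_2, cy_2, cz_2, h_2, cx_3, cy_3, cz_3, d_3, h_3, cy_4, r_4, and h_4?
cy_1 = 14, r_1 = 1, h_1 = 6.5, cx_2 = 11, cy_2 = 6, cz_2 = 16, h_2 = 3.5, cx_3 = 1, cy_3 = 1.5, cz_3 = 0.5, d_3 = 6.5, h_3 = 2.5, cy_4 = 7, r_4 = 3, h_4 = 6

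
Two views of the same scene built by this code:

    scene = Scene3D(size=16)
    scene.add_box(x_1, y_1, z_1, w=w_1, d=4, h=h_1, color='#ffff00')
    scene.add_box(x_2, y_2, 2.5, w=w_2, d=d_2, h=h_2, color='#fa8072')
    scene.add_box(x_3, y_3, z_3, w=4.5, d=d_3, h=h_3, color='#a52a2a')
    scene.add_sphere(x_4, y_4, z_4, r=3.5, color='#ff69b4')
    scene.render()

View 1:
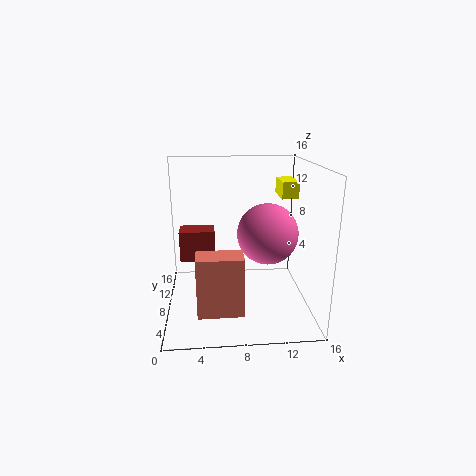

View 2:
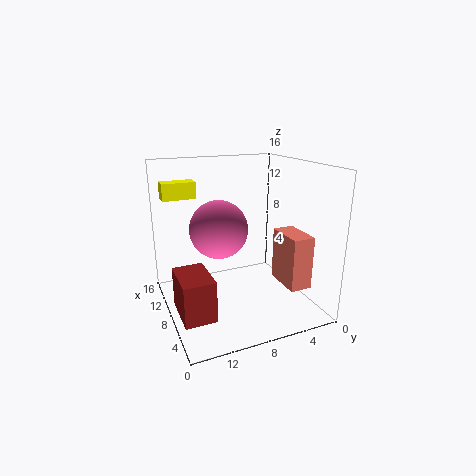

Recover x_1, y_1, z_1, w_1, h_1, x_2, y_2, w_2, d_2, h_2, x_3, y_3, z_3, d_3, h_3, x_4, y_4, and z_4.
x_1 = 13.5; y_1 = 11; z_1 = 11.5; w_1 = 2; h_1 = 2; x_2 = 3.5; y_2 = 1; w_2 = 4.5; d_2 = 2.5; h_2 = 6; x_3 = 1; y_3 = 13; z_3 = 3; d_3 = 3; h_3 = 4; x_4 = 11.5; y_4 = 9; z_4 = 8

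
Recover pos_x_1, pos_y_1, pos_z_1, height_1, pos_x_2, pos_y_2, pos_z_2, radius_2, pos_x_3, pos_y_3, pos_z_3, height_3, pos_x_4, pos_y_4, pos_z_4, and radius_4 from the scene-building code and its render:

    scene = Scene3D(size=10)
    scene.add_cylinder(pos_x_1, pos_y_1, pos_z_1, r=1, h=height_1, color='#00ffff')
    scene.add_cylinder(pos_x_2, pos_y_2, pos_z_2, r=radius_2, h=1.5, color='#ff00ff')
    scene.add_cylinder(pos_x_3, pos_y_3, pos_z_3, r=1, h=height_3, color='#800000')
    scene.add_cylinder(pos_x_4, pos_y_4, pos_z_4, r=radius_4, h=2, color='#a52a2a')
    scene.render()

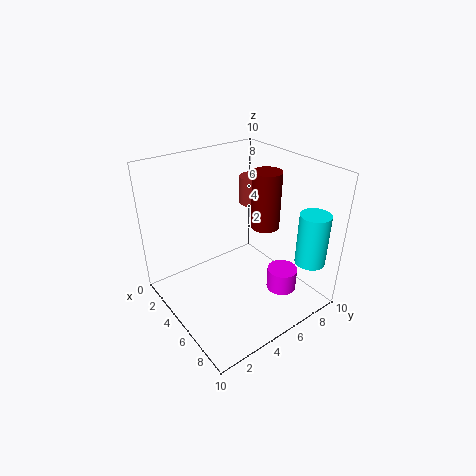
pos_x_1 = 9, pos_y_1 = 8, pos_z_1 = 4, height_1 = 3.5, pos_x_2 = 8, pos_y_2 = 6.5, pos_z_2 = 2, radius_2 = 1, pos_x_3 = 5.5, pos_y_3 = 7, pos_z_3 = 5.5, height_3 = 4, pos_x_4 = 3.5, pos_y_4 = 7.5, pos_z_4 = 6.5, radius_4 = 1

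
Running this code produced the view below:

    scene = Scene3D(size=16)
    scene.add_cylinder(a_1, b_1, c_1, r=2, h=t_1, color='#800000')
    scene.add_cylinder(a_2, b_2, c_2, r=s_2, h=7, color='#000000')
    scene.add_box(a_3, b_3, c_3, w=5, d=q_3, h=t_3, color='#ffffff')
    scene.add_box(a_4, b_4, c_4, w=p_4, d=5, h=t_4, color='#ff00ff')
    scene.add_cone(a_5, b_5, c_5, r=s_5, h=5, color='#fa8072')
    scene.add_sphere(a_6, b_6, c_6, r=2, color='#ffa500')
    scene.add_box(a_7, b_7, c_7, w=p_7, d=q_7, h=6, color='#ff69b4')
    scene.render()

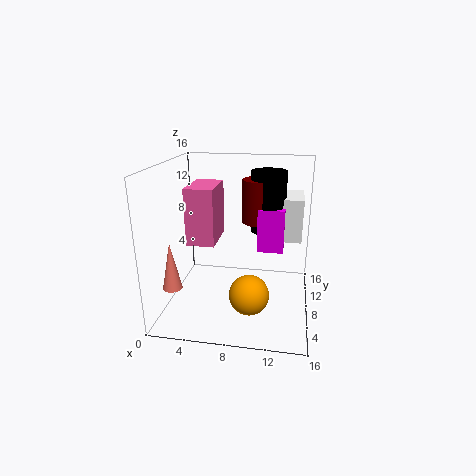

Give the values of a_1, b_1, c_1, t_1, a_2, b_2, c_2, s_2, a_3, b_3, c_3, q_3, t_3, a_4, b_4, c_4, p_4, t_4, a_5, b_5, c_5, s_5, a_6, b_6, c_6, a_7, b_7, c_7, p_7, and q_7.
a_1 = 10; b_1 = 11; c_1 = 9; t_1 = 5; a_2 = 11; b_2 = 11; c_2 = 8; s_2 = 2; a_3 = 10; b_3 = 10; c_3 = 7; q_3 = 5; t_3 = 5; a_4 = 10; b_4 = 9; c_4 = 6; p_4 = 3; t_4 = 5; a_5 = 2; b_5 = 3; c_5 = 4; s_5 = 1; a_6 = 10; b_6 = 3; c_6 = 4; a_7 = 3; b_7 = 5; c_7 = 8; p_7 = 3; q_7 = 5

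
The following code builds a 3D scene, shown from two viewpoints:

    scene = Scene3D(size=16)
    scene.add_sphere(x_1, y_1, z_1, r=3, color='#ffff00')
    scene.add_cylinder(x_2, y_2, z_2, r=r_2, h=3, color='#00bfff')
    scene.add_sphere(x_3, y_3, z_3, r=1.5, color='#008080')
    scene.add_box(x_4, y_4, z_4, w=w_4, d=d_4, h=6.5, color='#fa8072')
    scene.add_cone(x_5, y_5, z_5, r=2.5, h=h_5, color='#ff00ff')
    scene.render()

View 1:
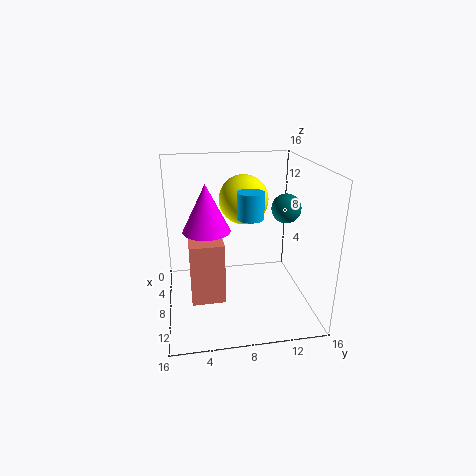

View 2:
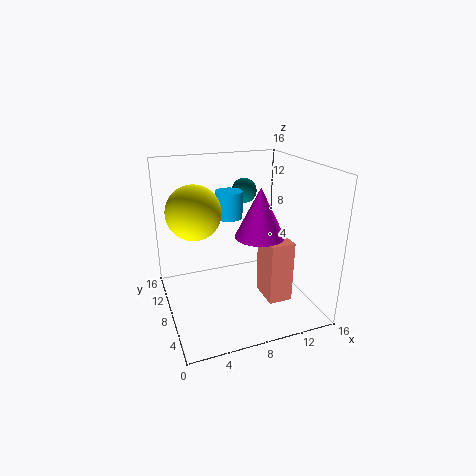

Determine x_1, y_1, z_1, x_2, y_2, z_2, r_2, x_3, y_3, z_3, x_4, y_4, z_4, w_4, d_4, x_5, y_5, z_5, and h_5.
x_1 = 3.5
y_1 = 9.5
z_1 = 11
x_2 = 7.5
y_2 = 9.5
z_2 = 10
r_2 = 1.5
x_3 = 10.5
y_3 = 12.5
z_3 = 12
x_4 = 9.5
y_4 = 2.5
z_4 = 2.5
w_4 = 2.5
d_4 = 3.5
x_5 = 9
y_5 = 4.5
z_5 = 9.5
h_5 = 5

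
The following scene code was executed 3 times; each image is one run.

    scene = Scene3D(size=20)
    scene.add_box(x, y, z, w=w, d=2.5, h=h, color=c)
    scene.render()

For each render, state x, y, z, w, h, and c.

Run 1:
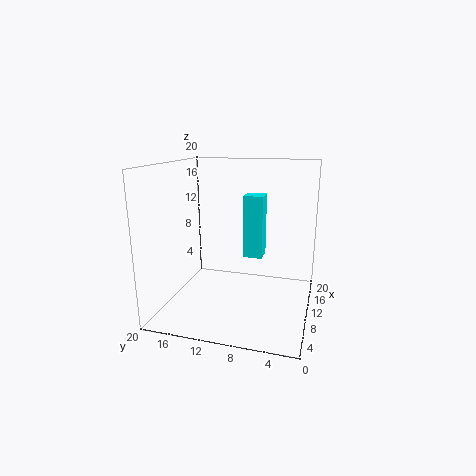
x = 7
y = 6
z = 8.5
w = 2.5
h = 8
c = 'cyan'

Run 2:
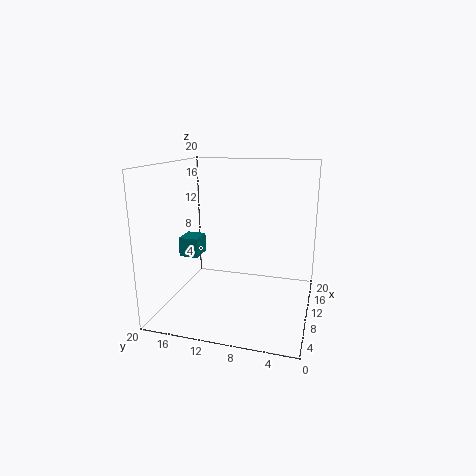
x = 5
y = 14
z = 8.5
w = 3
h = 2.5
c = 'teal'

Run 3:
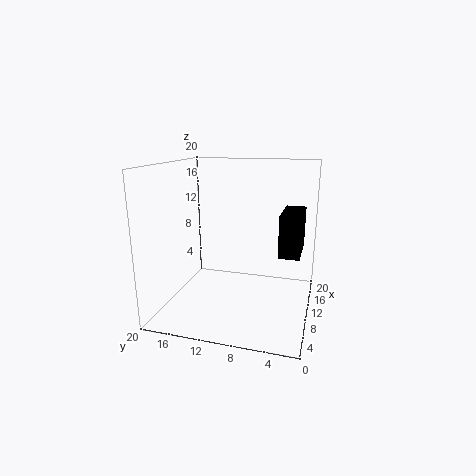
x = 4
y = 1
z = 10
w = 6
h = 5
c = 'black'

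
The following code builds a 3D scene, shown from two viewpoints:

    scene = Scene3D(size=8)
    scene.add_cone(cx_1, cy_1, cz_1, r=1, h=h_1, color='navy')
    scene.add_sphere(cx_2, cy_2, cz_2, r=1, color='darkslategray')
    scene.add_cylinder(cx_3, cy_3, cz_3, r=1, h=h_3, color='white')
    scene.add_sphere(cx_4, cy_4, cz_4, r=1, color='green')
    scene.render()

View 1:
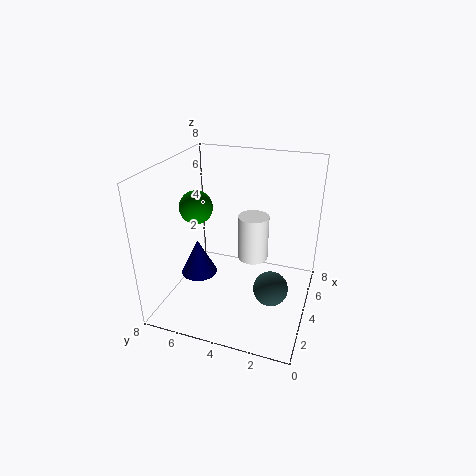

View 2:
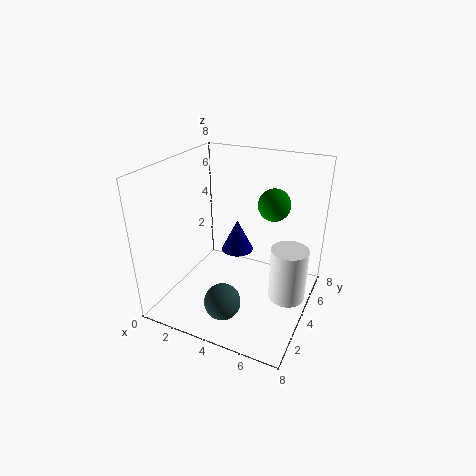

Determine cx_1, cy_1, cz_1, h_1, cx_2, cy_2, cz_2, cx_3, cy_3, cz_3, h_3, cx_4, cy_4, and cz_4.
cx_1 = 3; cy_1 = 6; cz_1 = 2; h_1 = 2; cx_2 = 4; cy_2 = 2; cz_2 = 1; cx_3 = 7; cy_3 = 4; cz_3 = 1; h_3 = 3; cx_4 = 5; cy_4 = 7; cz_4 = 5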